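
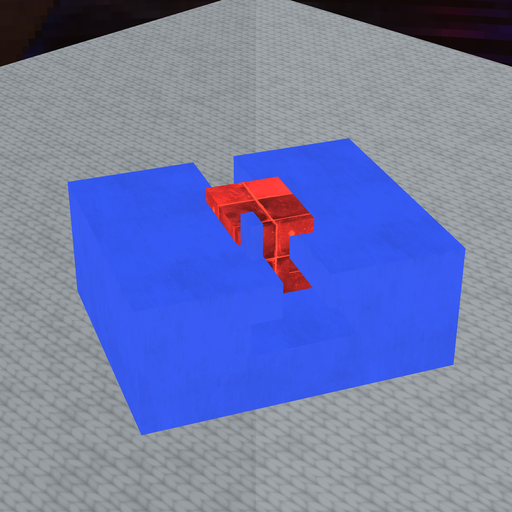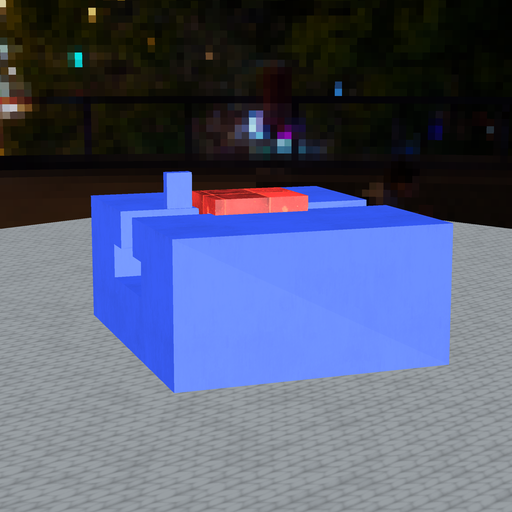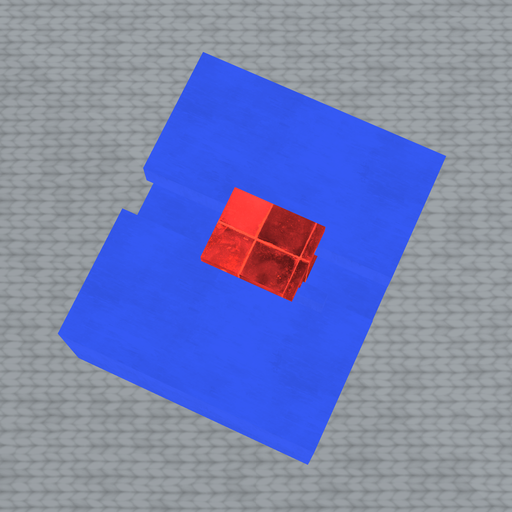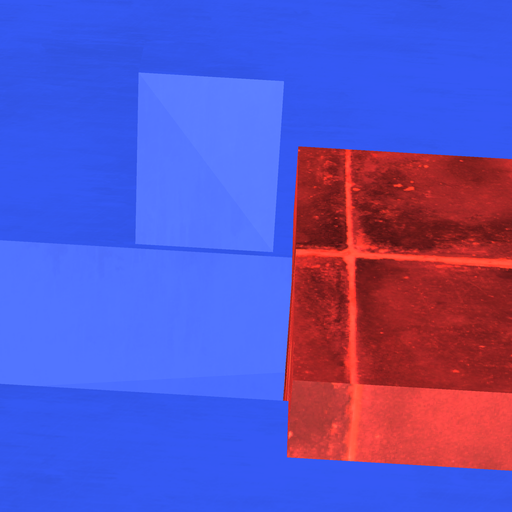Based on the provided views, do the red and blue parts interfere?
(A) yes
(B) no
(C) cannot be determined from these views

(B) no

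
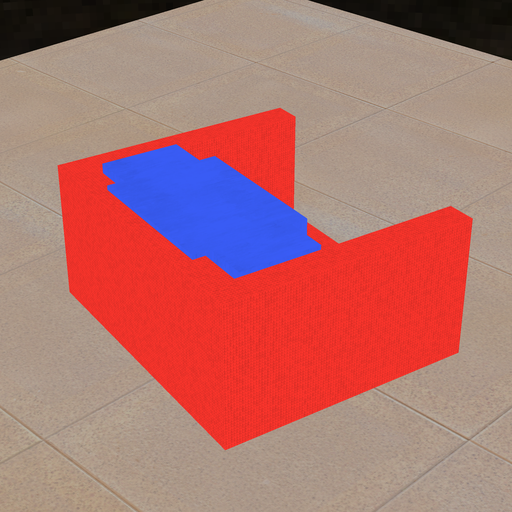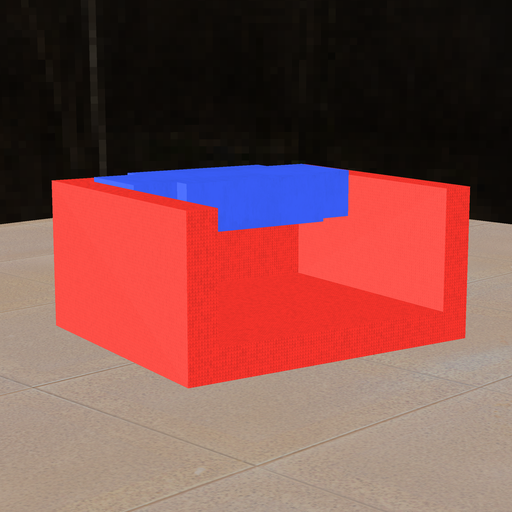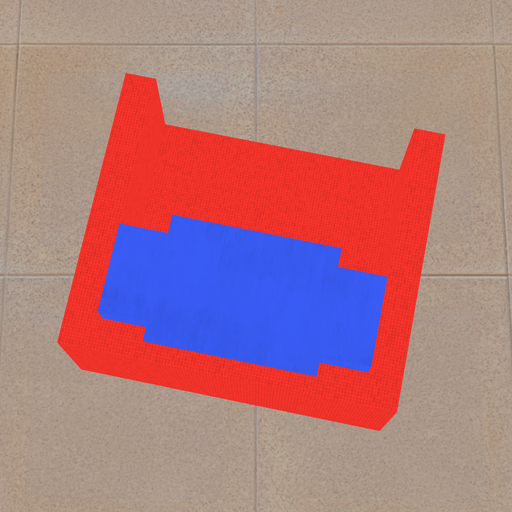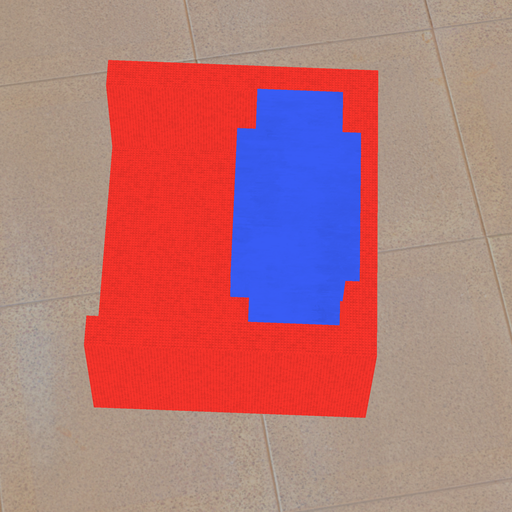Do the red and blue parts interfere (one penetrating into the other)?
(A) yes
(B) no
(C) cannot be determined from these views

(A) yes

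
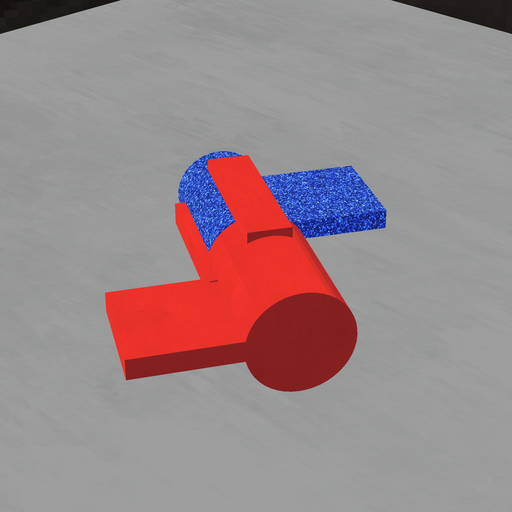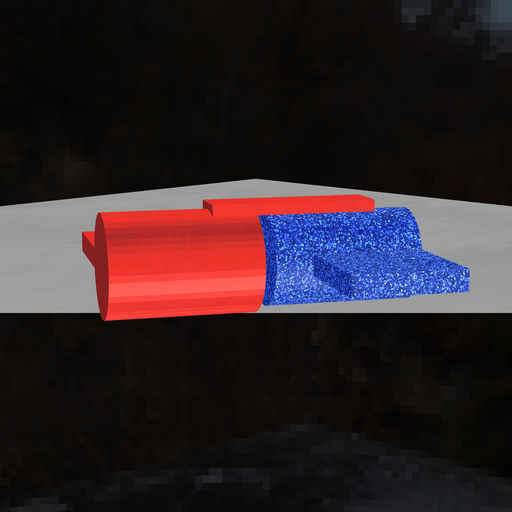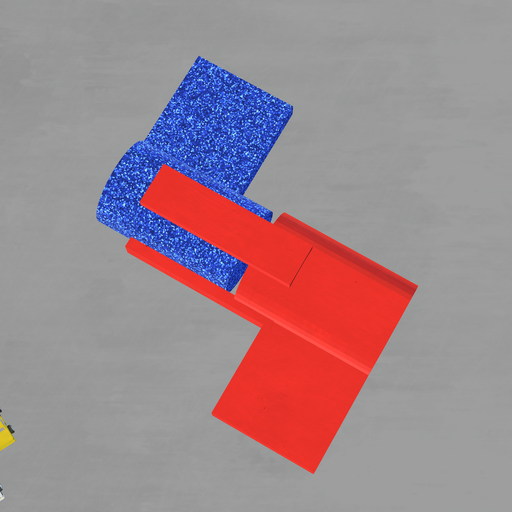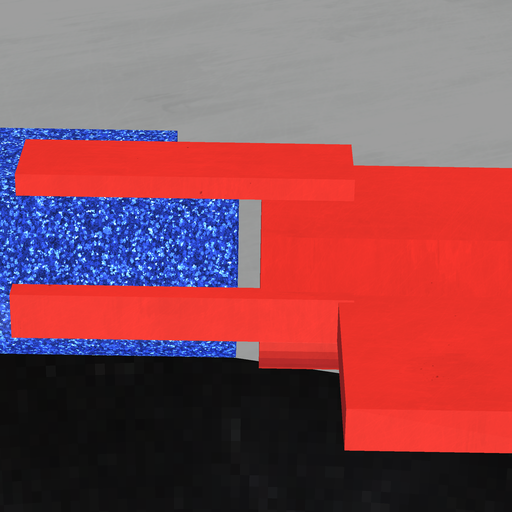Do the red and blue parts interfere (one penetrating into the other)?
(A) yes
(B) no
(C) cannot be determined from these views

(B) no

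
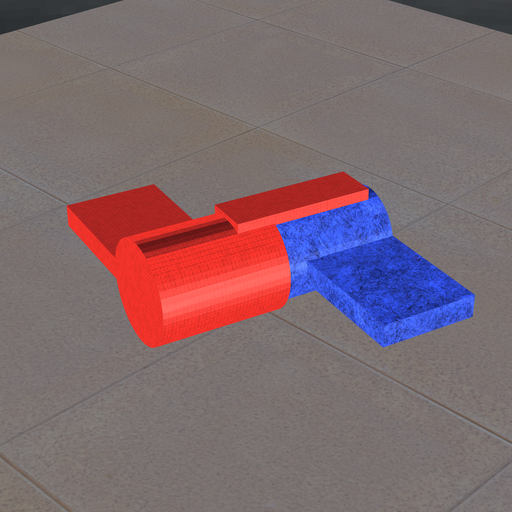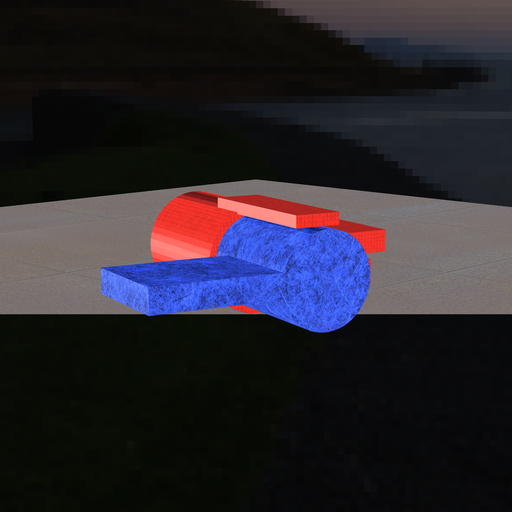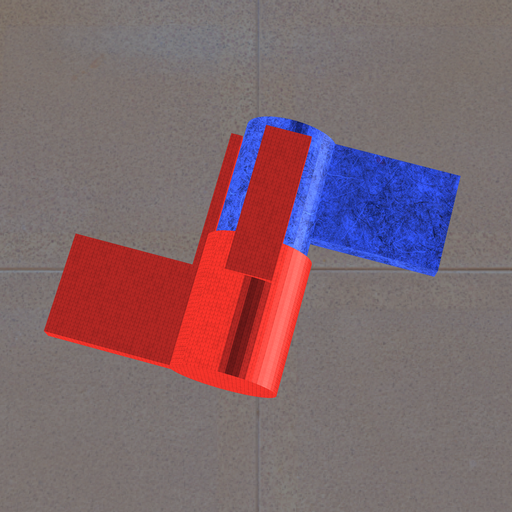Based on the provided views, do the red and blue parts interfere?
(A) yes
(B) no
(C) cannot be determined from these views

(A) yes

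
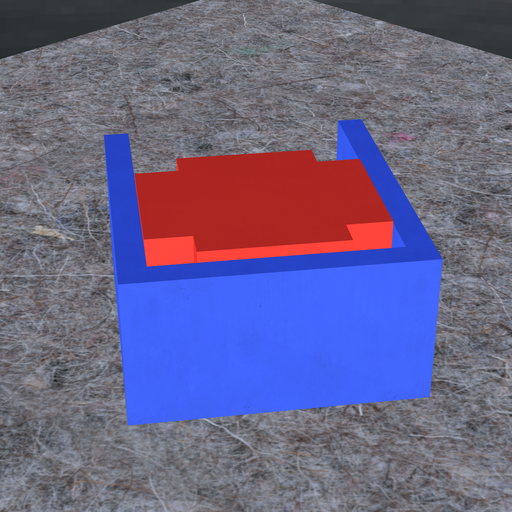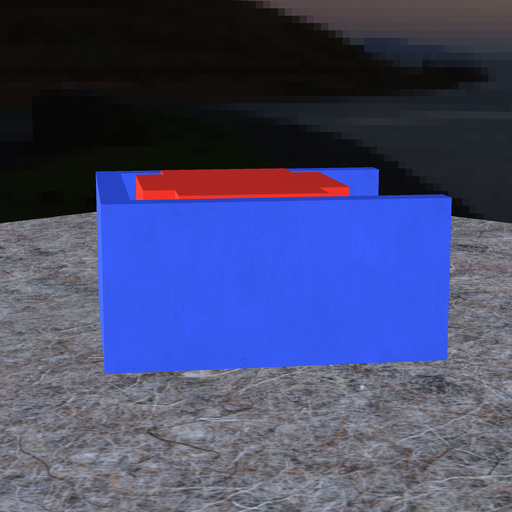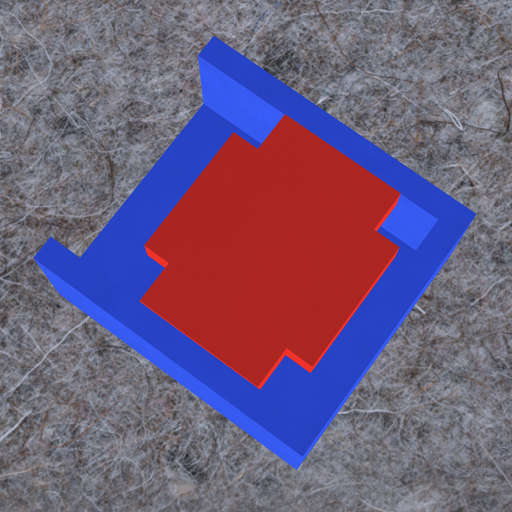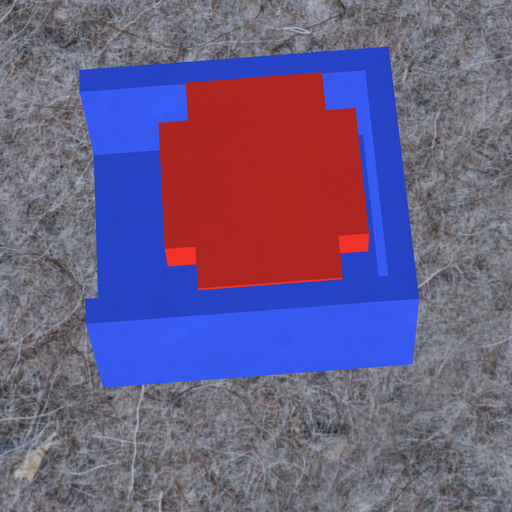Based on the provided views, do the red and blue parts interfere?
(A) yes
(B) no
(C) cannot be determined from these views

(B) no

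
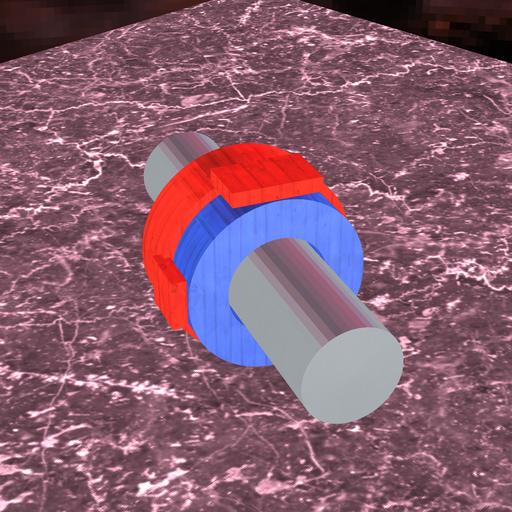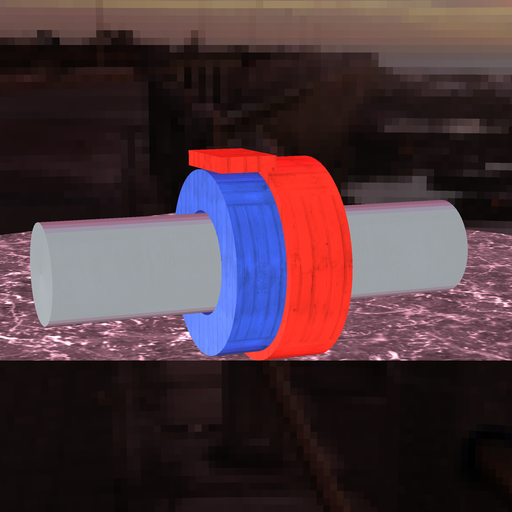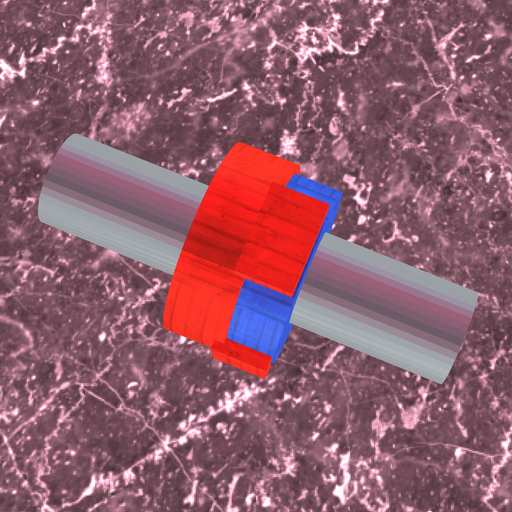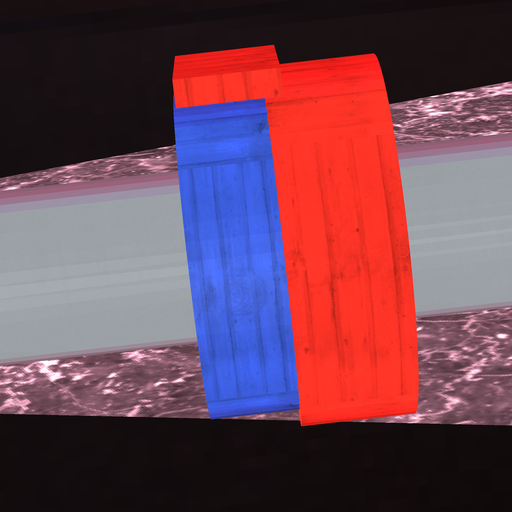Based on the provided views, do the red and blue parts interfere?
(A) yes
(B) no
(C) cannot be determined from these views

(A) yes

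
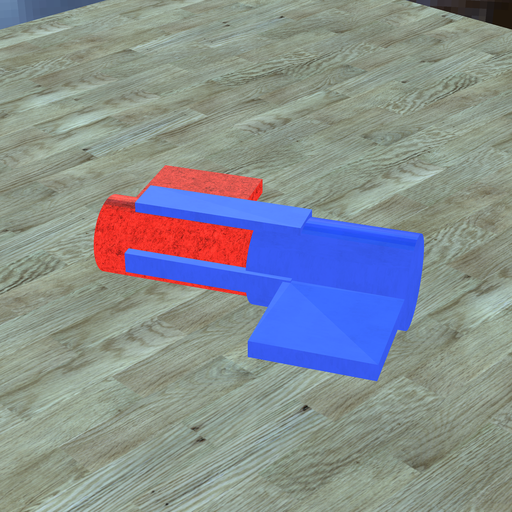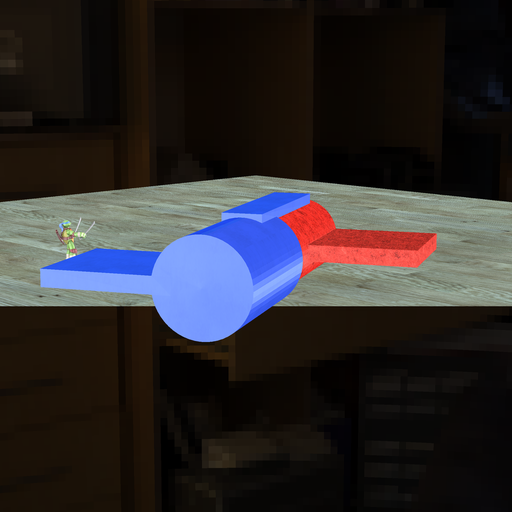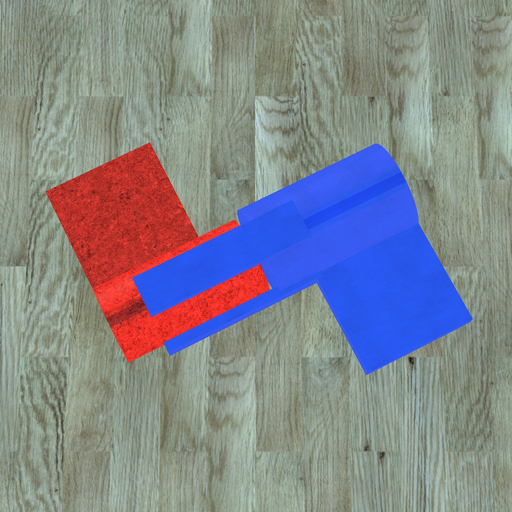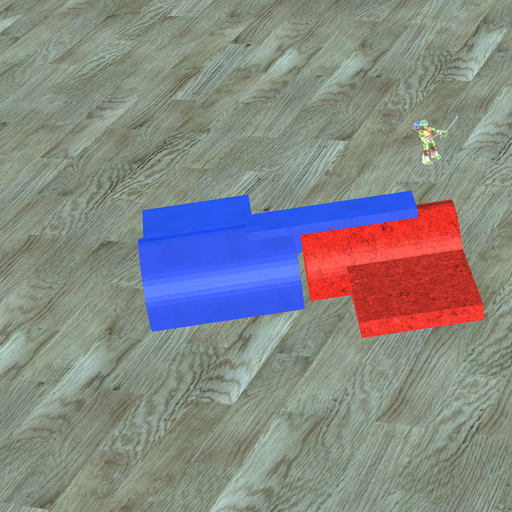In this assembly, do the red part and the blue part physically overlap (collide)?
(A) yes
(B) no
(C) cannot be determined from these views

(B) no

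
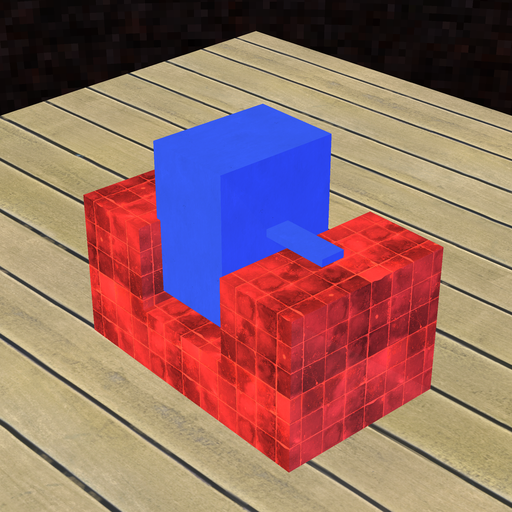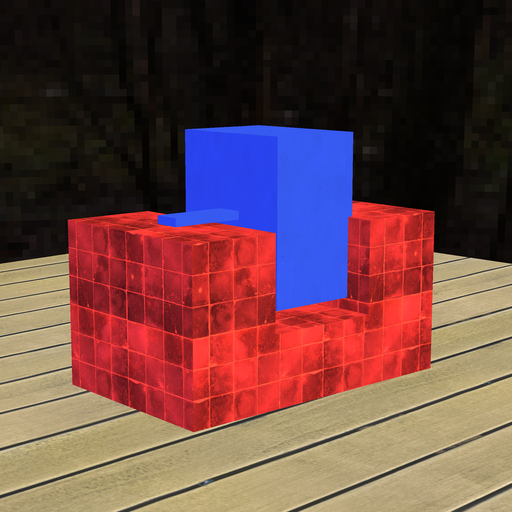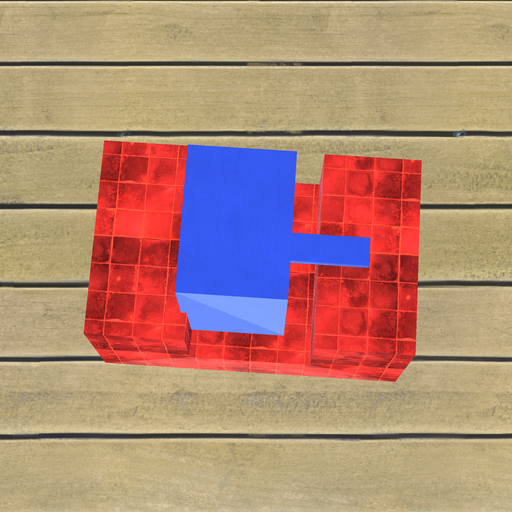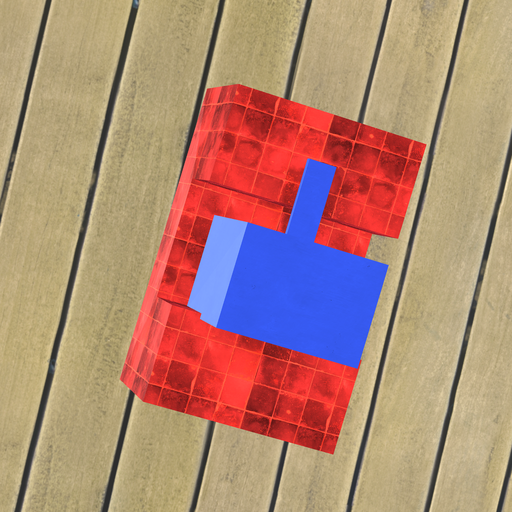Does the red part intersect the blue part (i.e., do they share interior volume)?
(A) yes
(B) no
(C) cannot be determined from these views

(A) yes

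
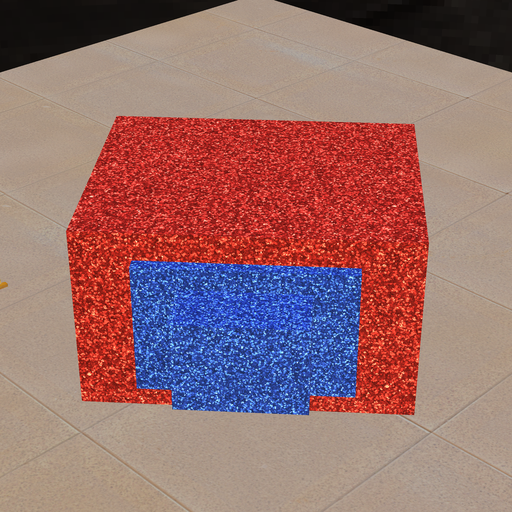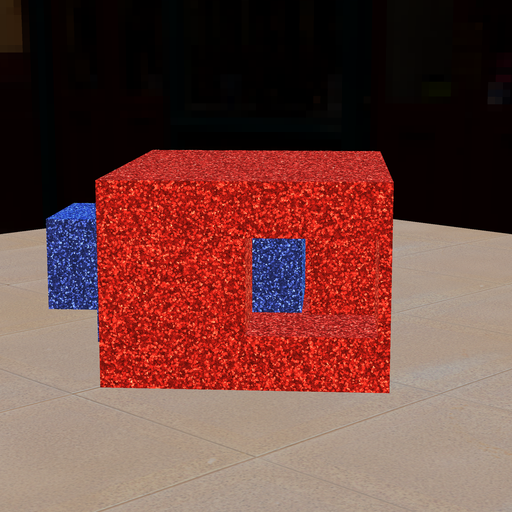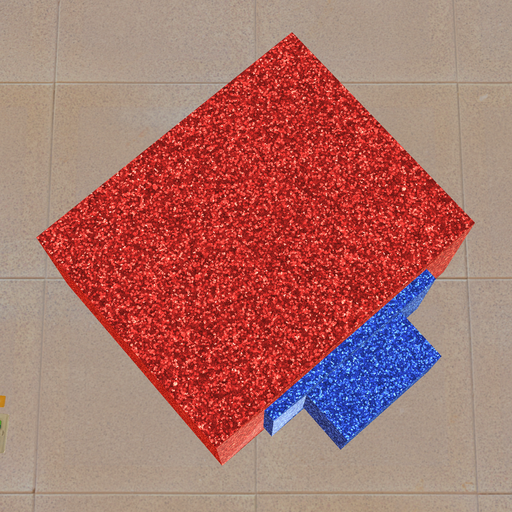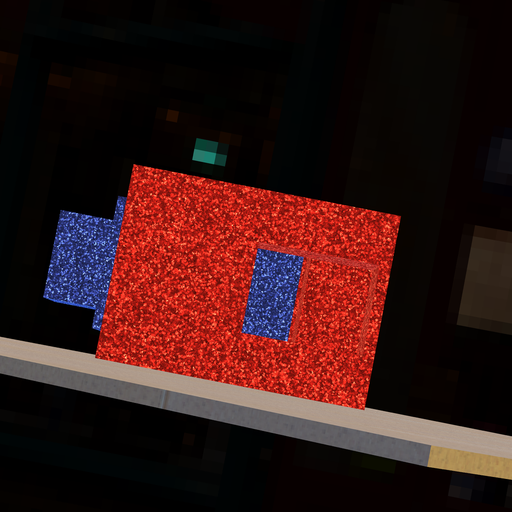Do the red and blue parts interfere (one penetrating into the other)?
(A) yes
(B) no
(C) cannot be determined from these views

(B) no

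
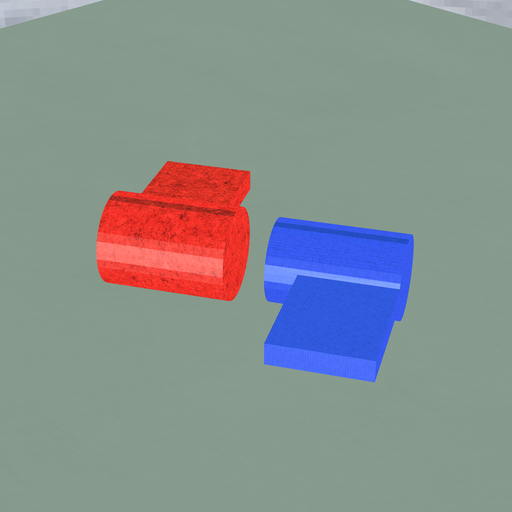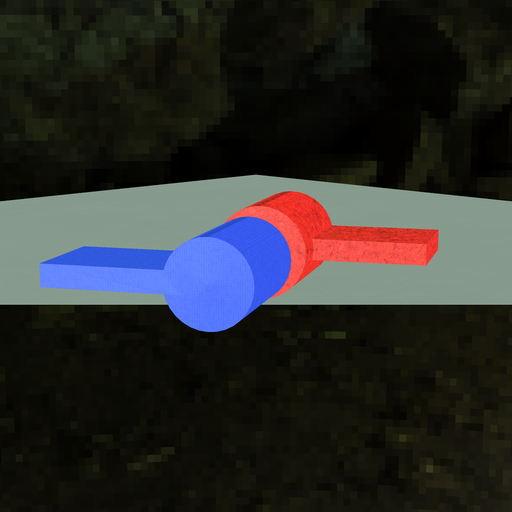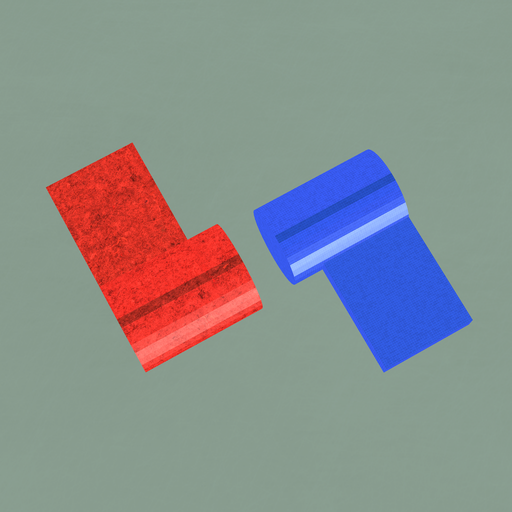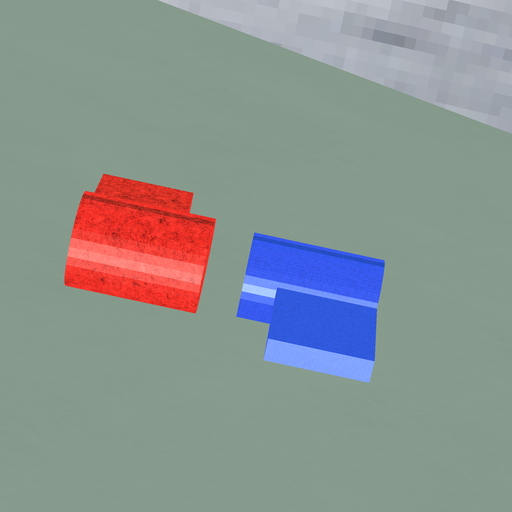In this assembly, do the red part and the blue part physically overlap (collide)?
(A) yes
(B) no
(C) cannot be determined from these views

(B) no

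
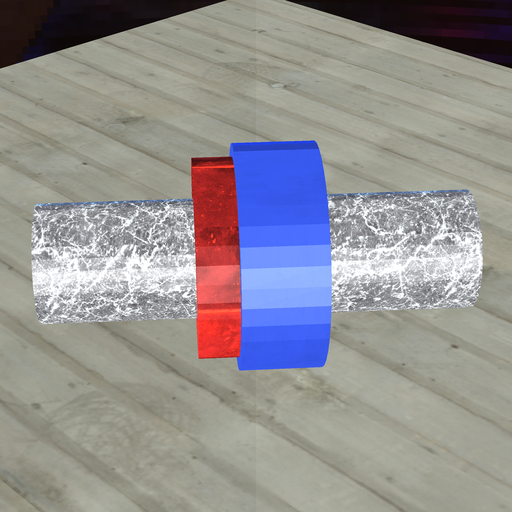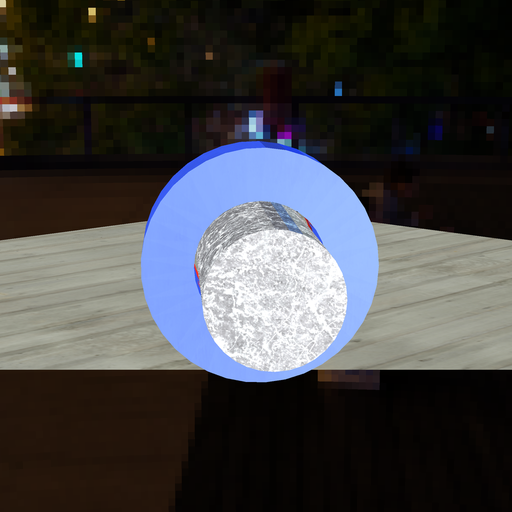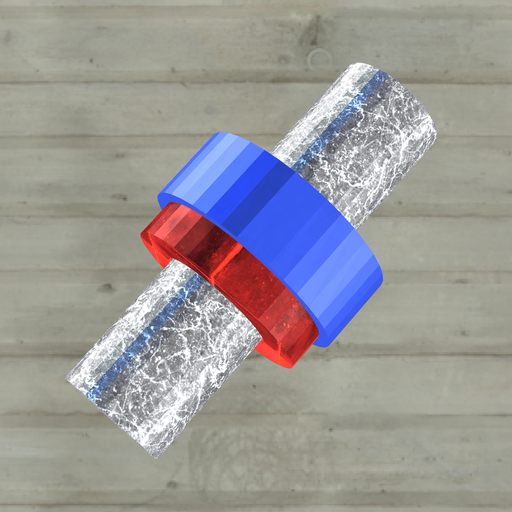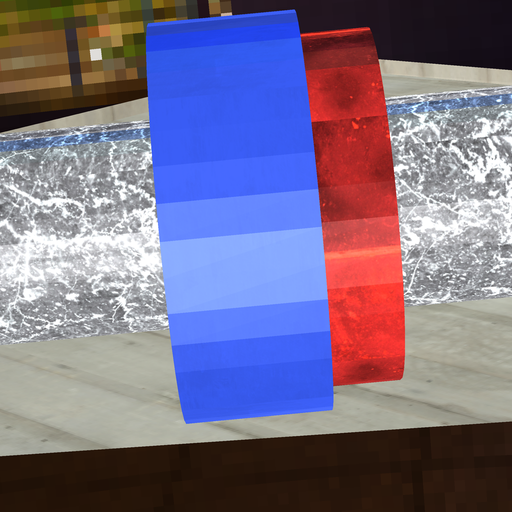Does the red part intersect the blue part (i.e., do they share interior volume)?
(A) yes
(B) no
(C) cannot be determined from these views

(A) yes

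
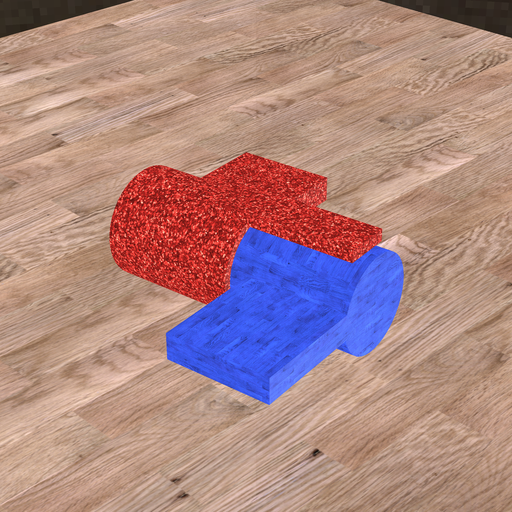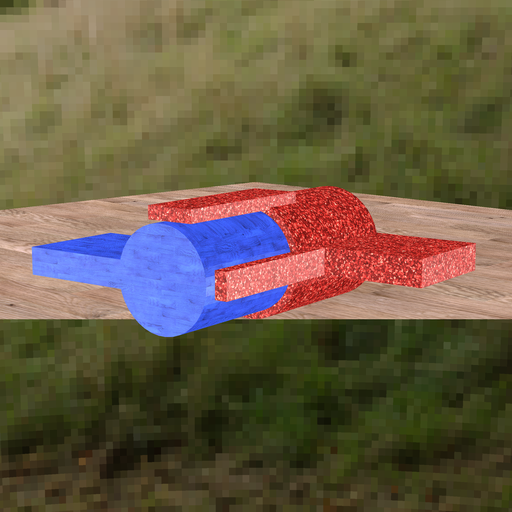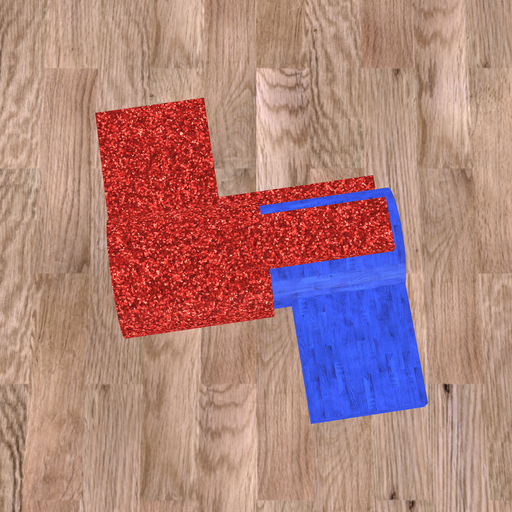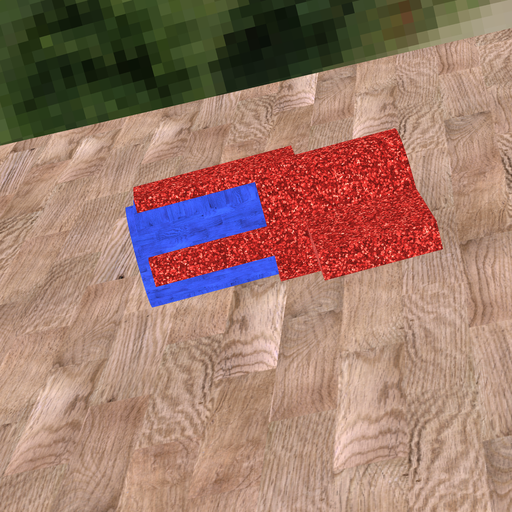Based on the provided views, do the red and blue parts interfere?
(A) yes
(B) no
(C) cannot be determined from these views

(A) yes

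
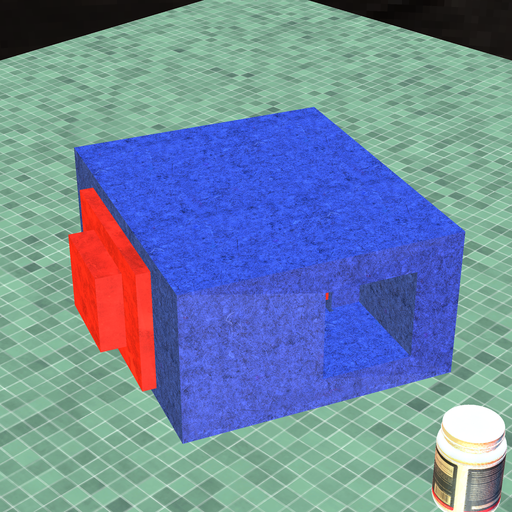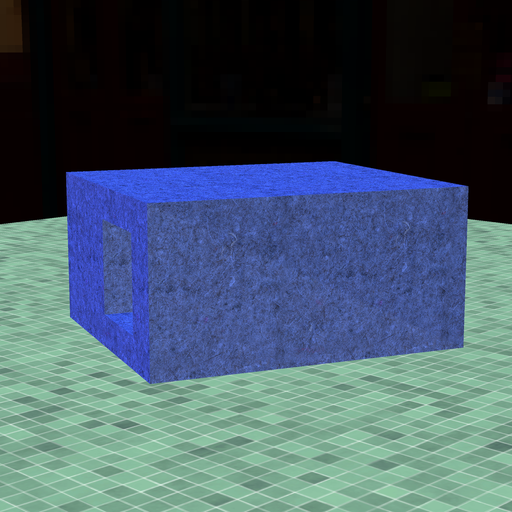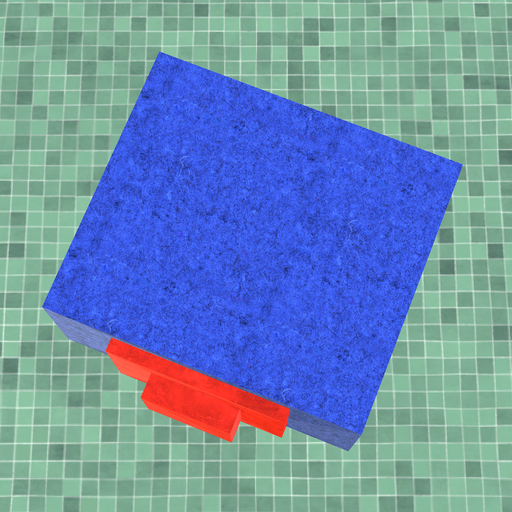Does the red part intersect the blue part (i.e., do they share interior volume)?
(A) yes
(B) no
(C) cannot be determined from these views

(C) cannot be determined from these views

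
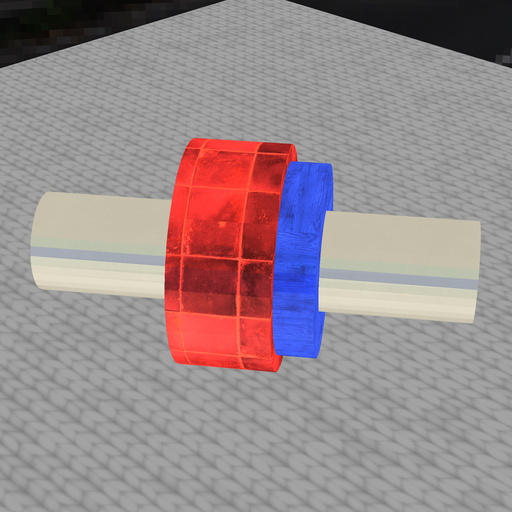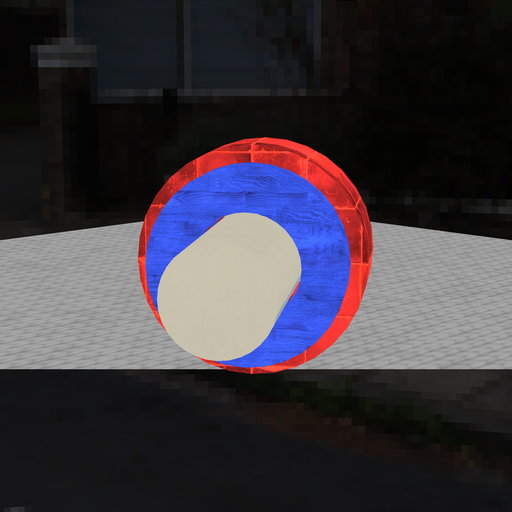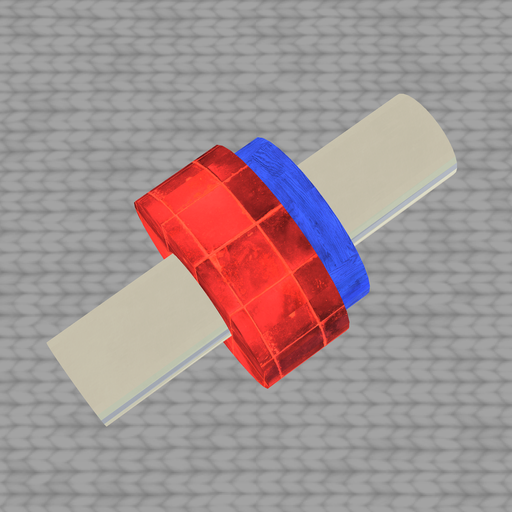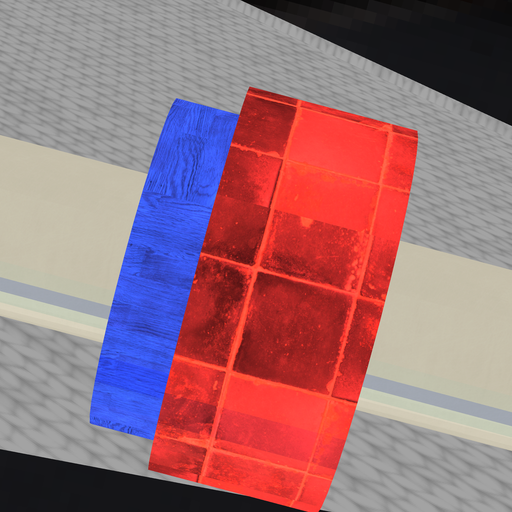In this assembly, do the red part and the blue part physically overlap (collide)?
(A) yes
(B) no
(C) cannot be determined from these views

(A) yes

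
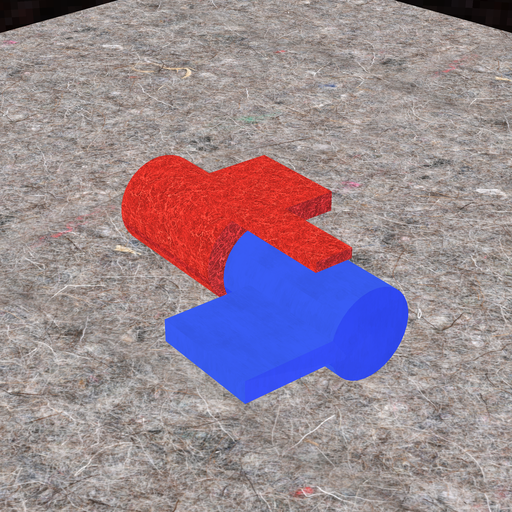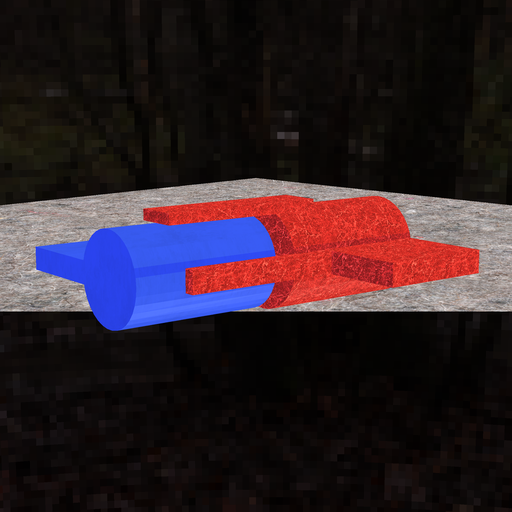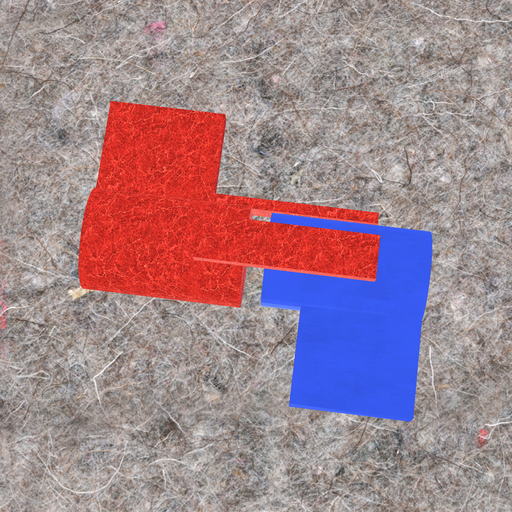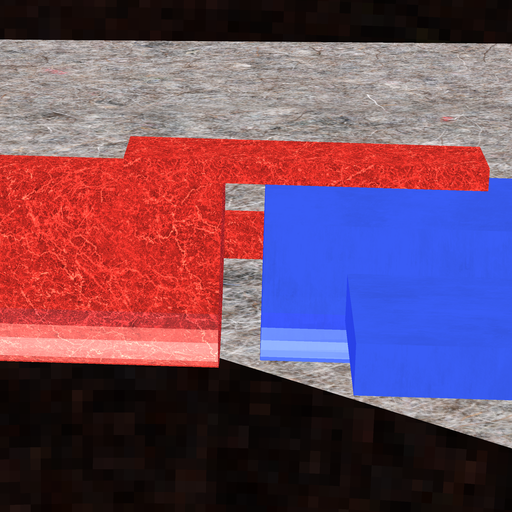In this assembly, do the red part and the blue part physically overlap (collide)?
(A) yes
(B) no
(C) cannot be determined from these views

(B) no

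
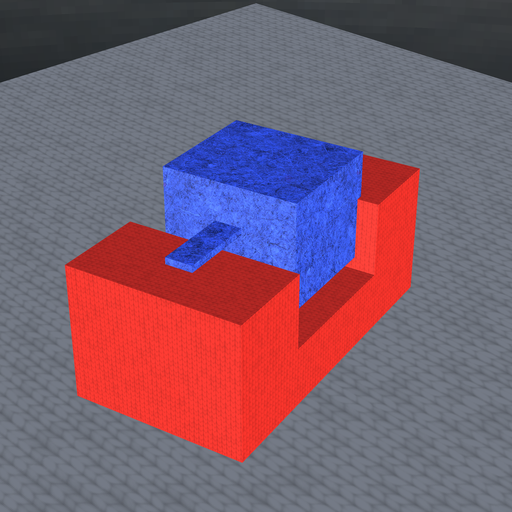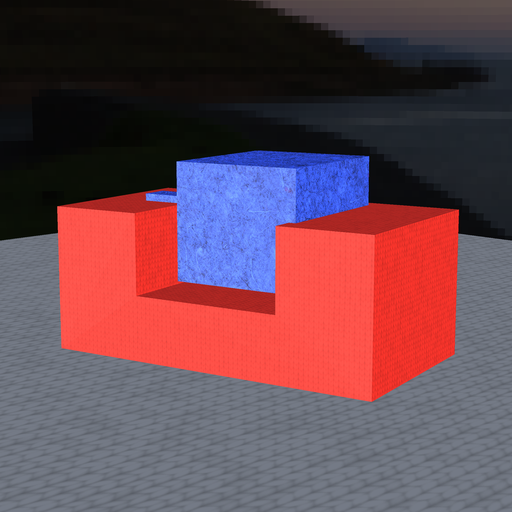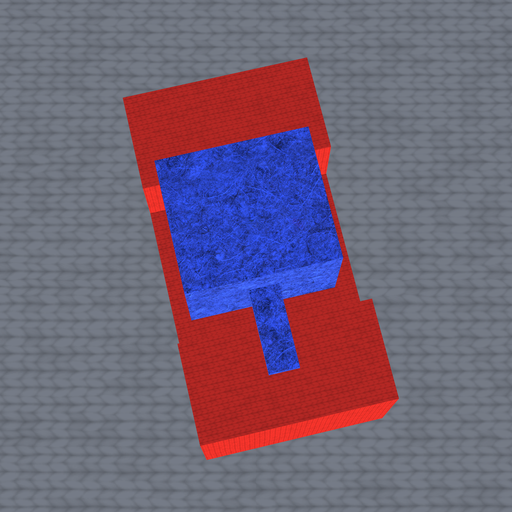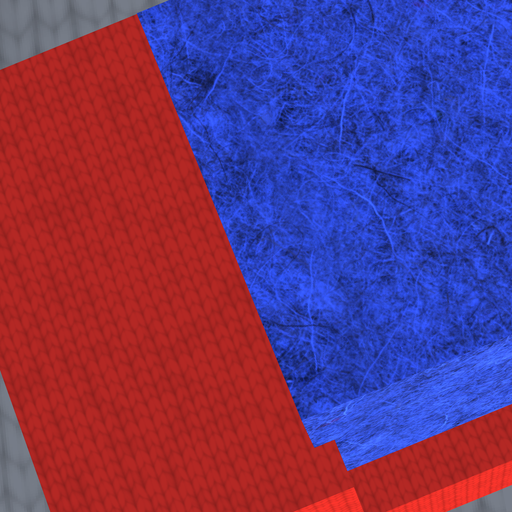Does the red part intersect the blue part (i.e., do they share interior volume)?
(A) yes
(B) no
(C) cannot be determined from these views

(A) yes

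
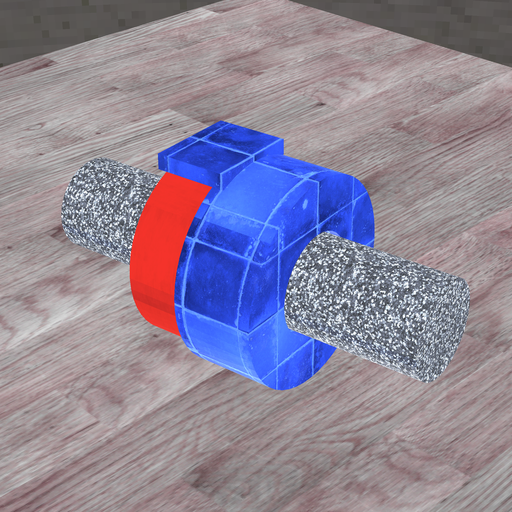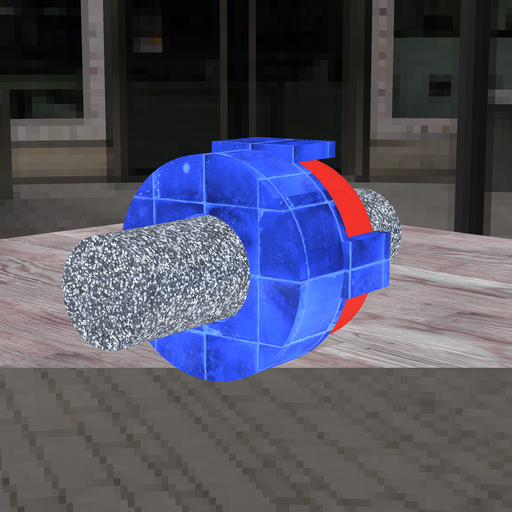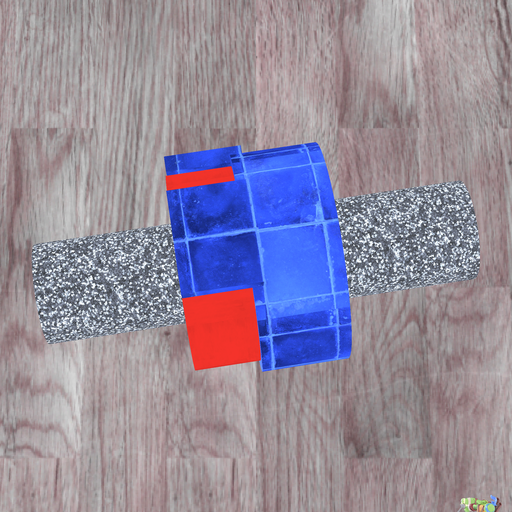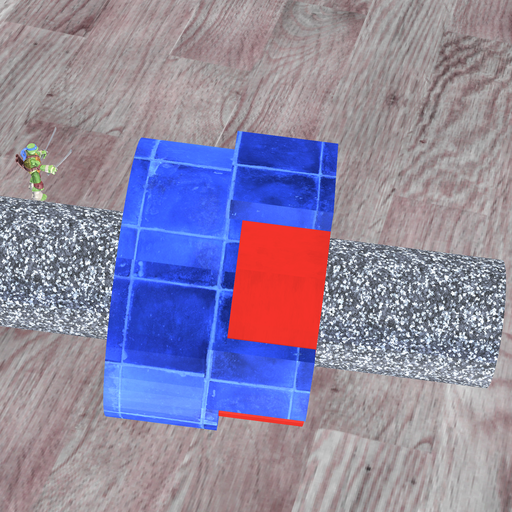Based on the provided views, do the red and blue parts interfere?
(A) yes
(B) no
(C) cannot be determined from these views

(A) yes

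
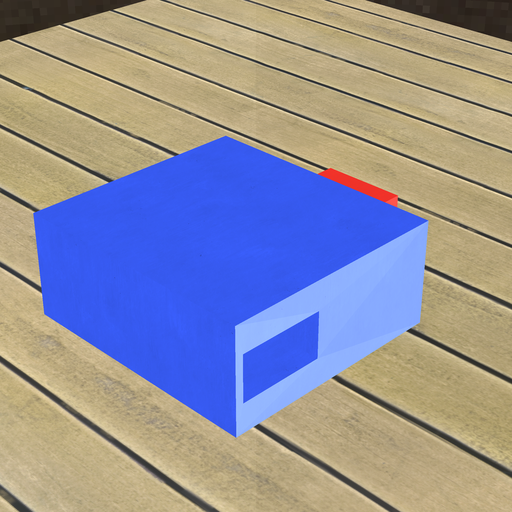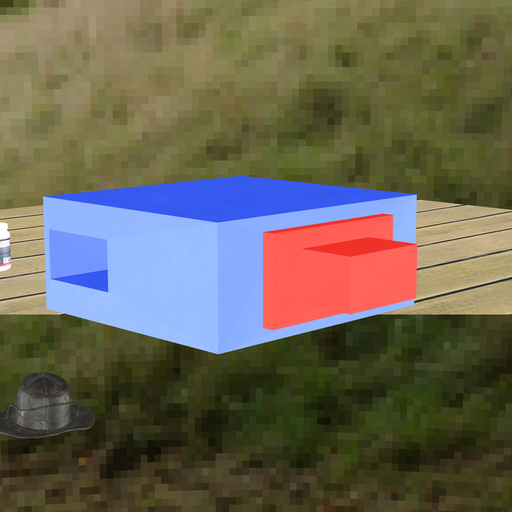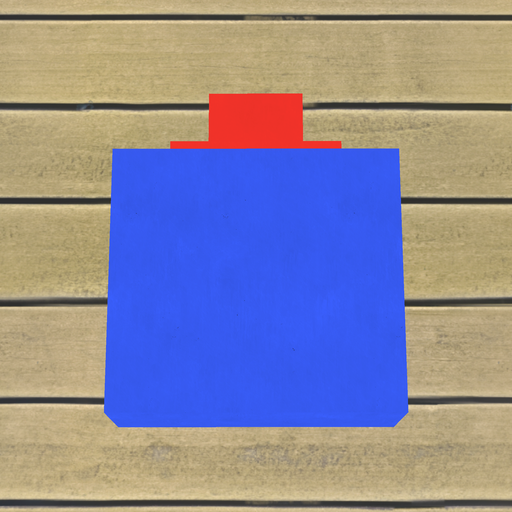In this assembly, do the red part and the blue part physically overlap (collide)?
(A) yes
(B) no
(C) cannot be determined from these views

(C) cannot be determined from these views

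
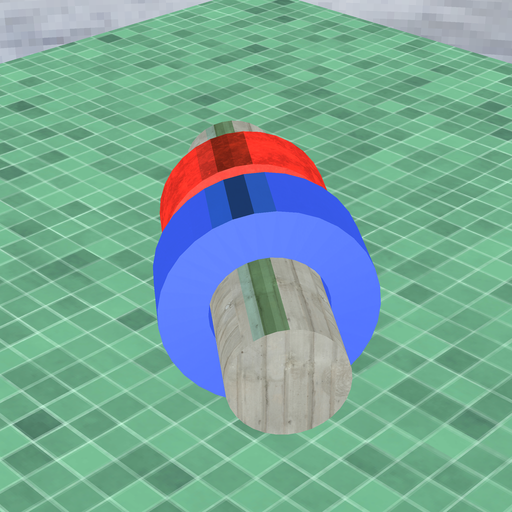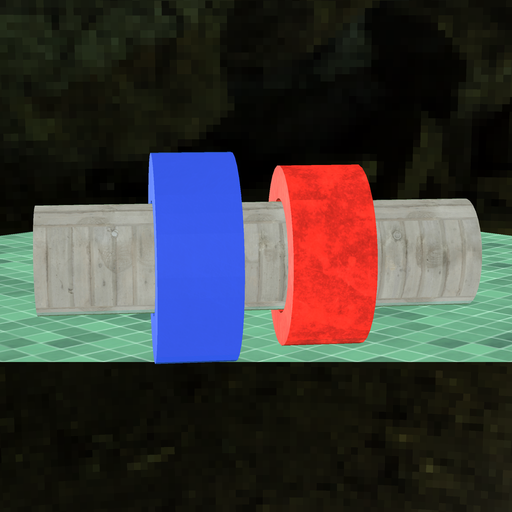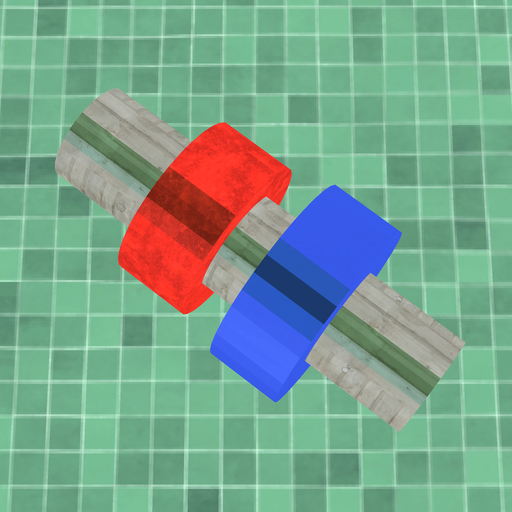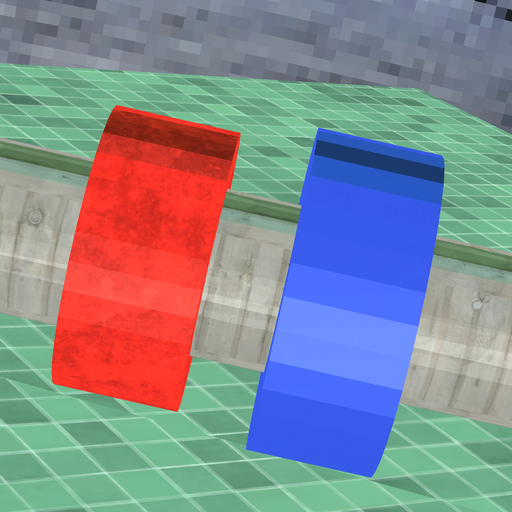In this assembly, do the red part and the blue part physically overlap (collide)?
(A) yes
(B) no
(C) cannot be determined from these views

(B) no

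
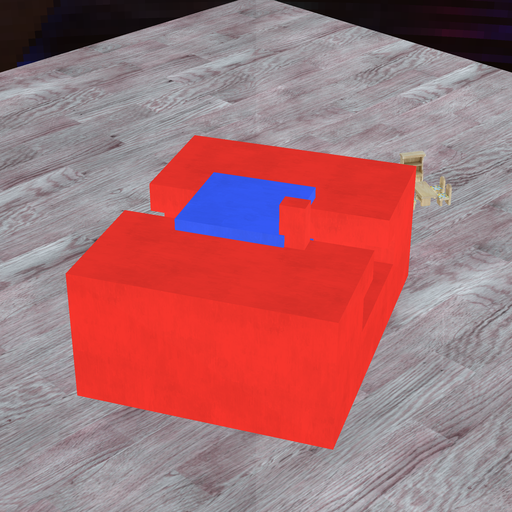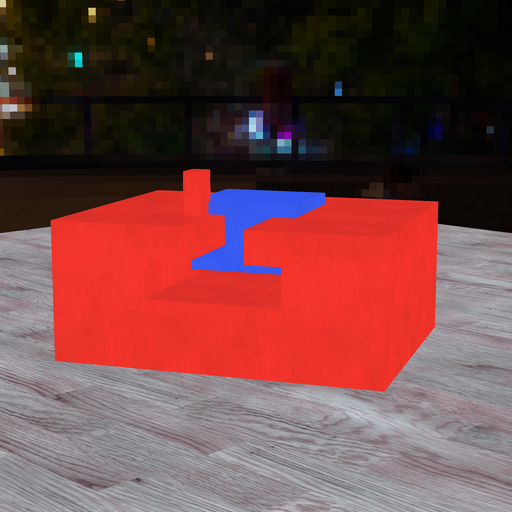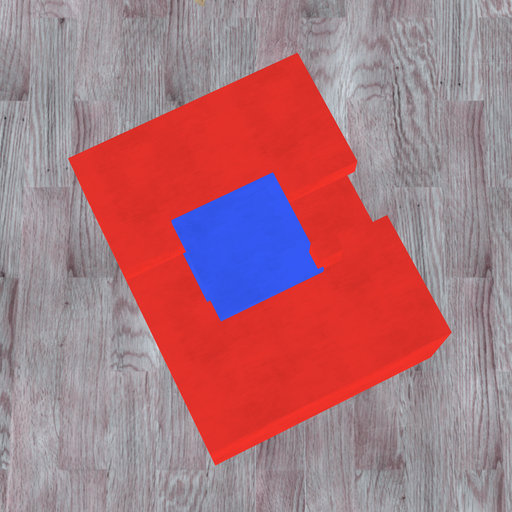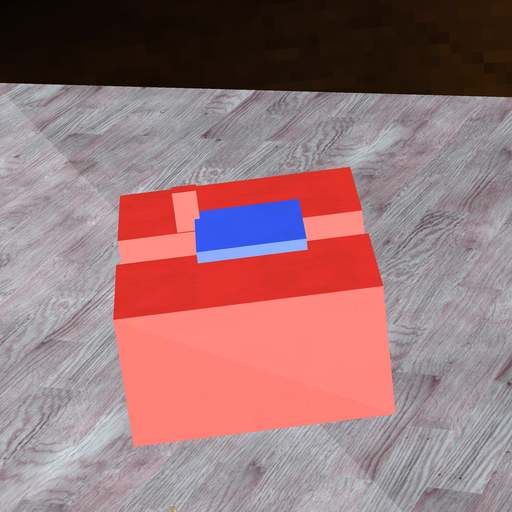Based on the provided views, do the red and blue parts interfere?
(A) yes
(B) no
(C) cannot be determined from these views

(A) yes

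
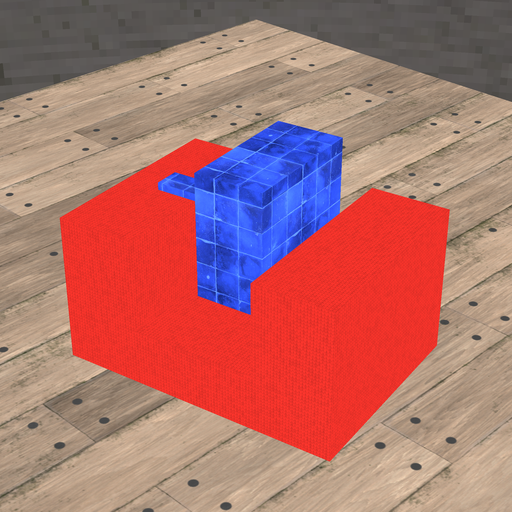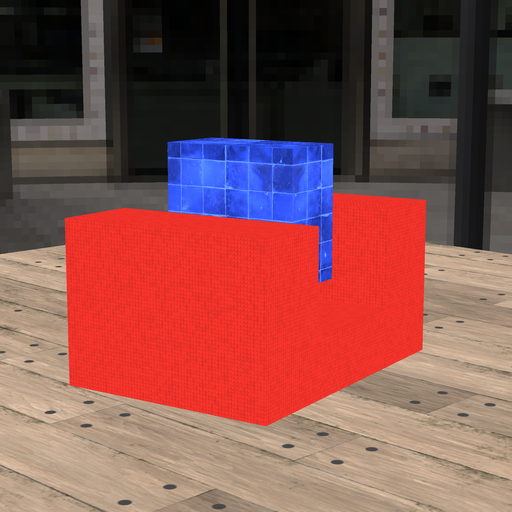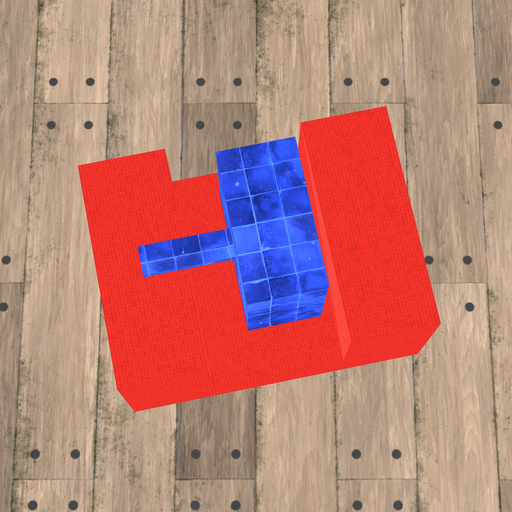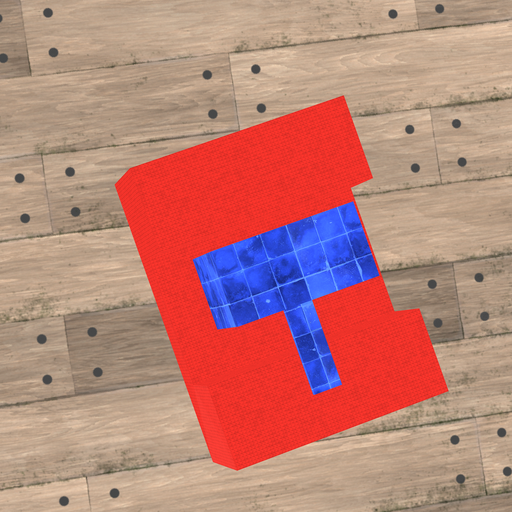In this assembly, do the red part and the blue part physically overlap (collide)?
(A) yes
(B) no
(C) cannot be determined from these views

(B) no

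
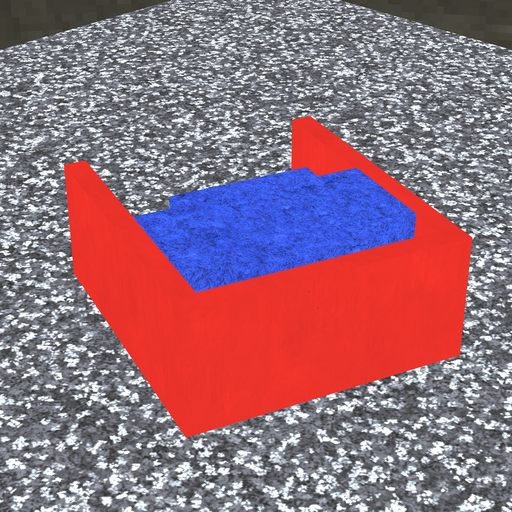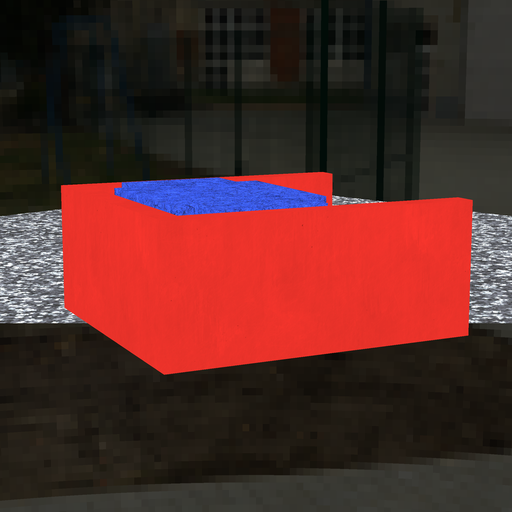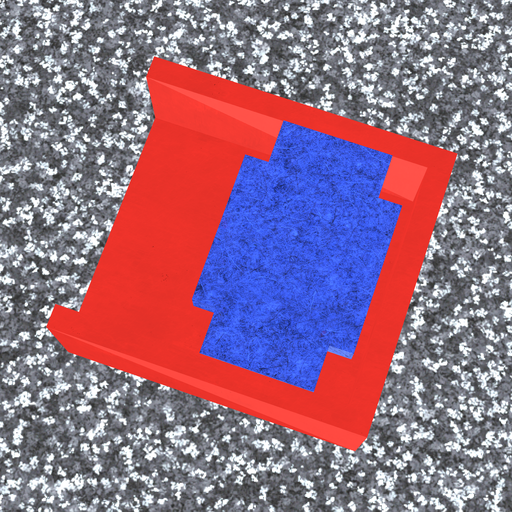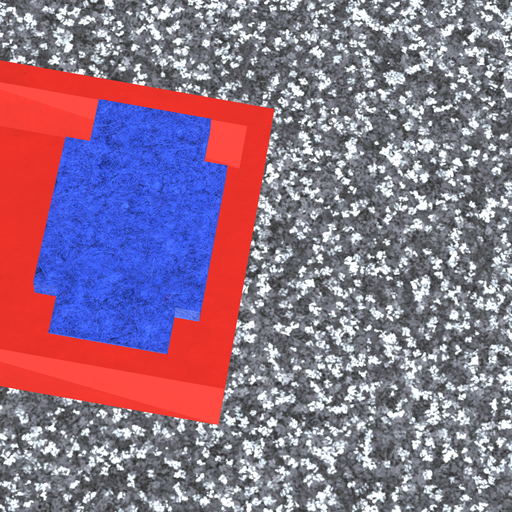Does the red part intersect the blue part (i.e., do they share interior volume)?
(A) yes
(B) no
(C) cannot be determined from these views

(B) no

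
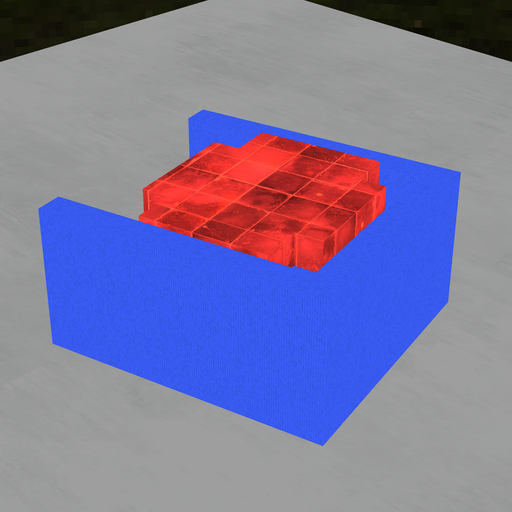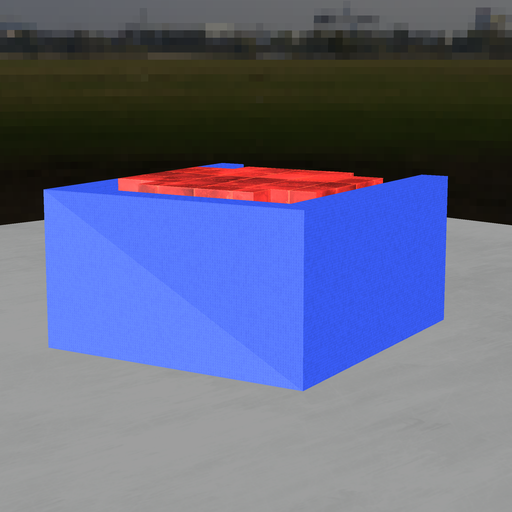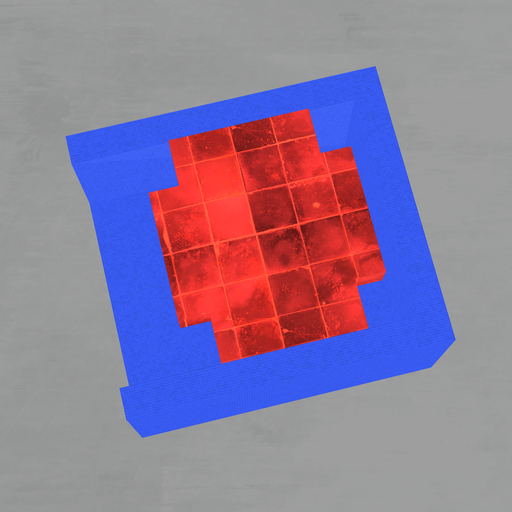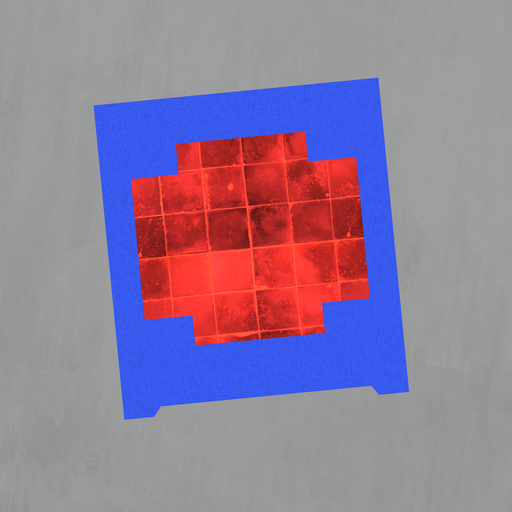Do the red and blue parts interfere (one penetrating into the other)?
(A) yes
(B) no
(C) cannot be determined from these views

(B) no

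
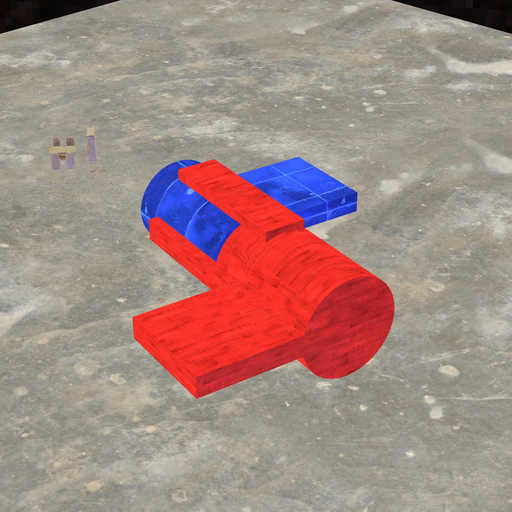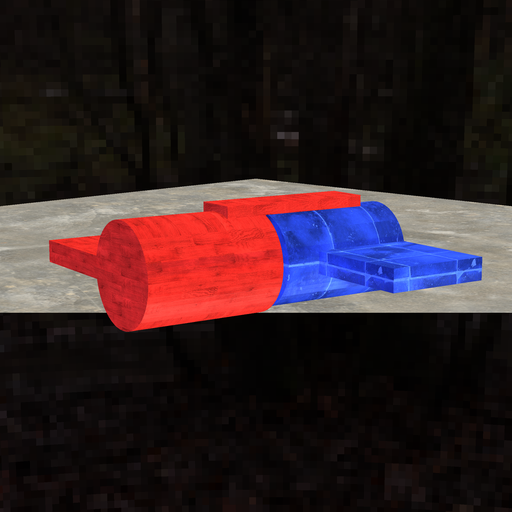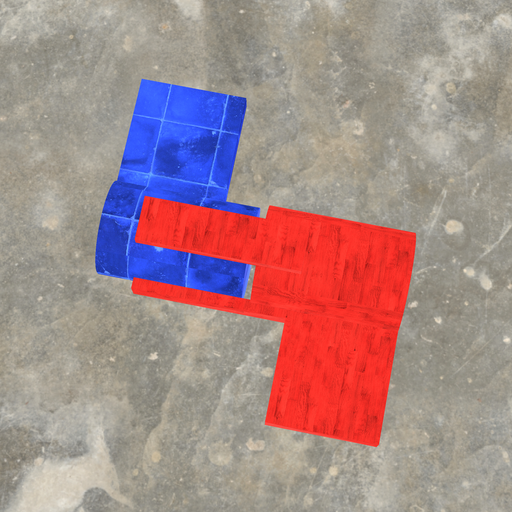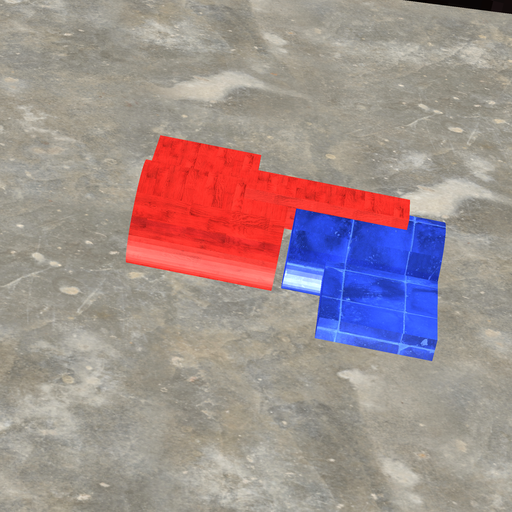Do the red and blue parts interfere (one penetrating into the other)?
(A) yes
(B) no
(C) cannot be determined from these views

(B) no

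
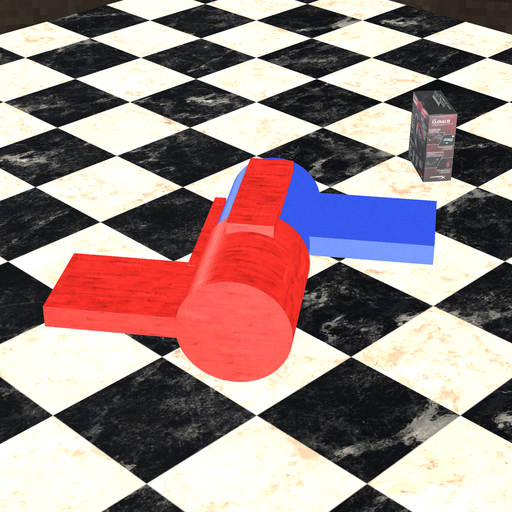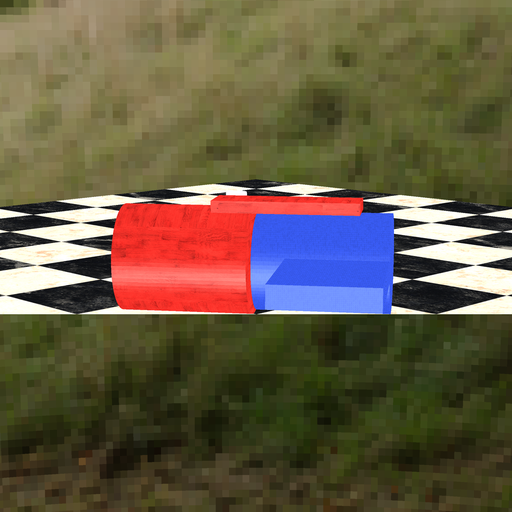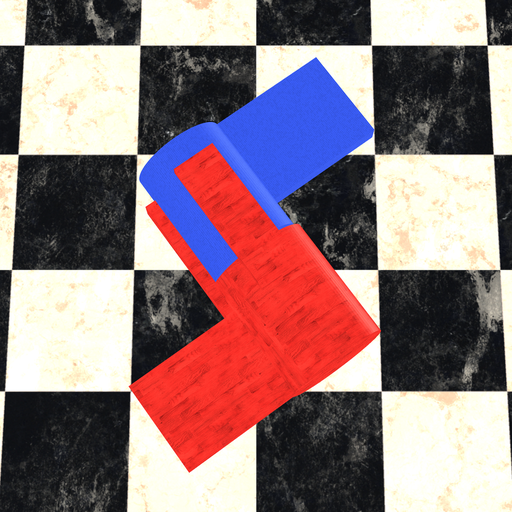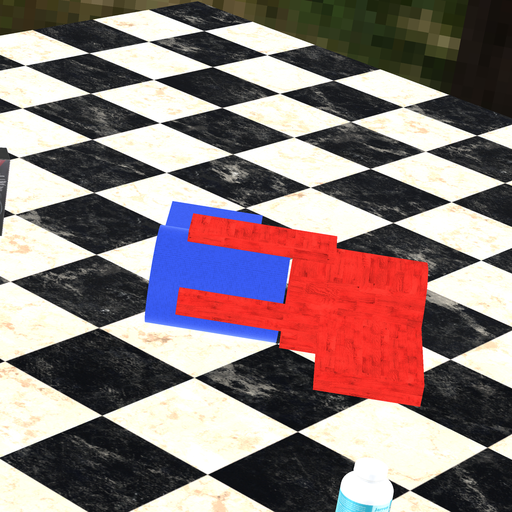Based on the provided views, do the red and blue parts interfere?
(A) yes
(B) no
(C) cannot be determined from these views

(B) no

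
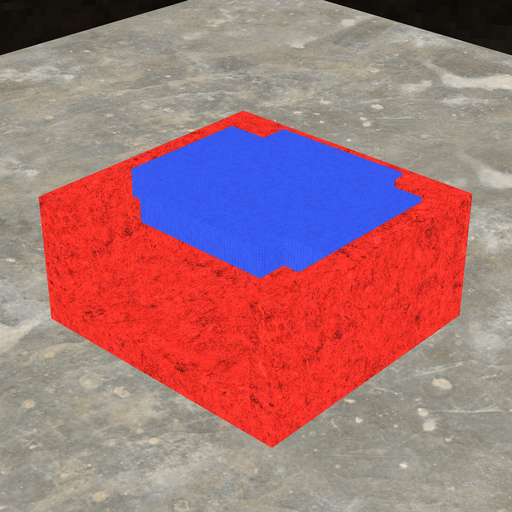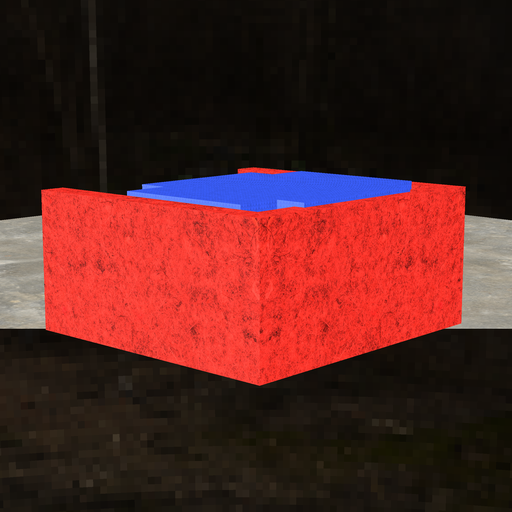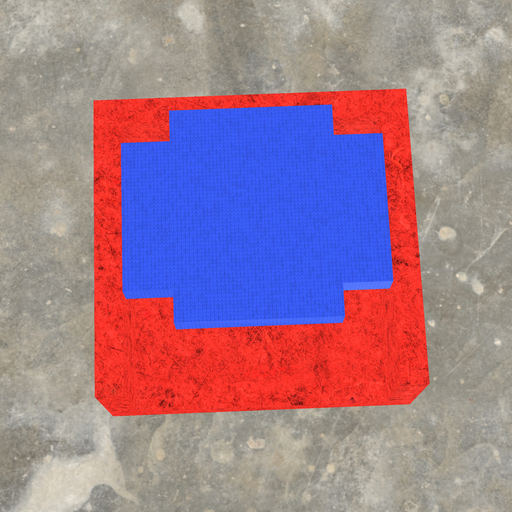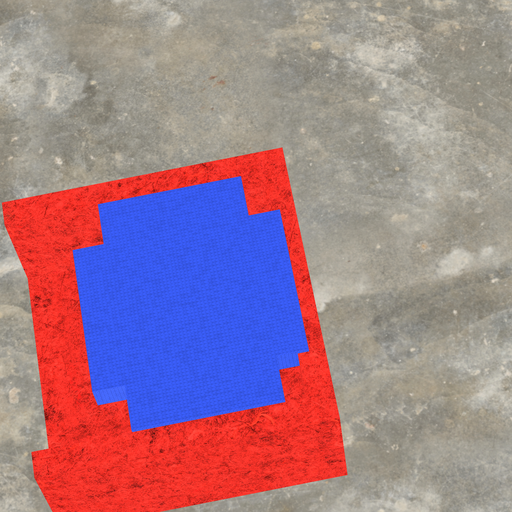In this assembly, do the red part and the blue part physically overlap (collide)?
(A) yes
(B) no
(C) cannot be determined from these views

(A) yes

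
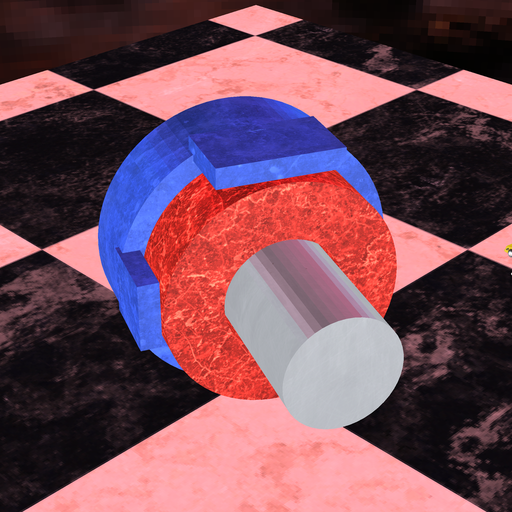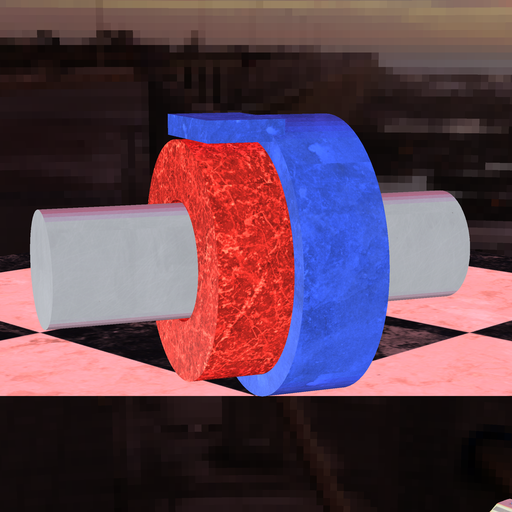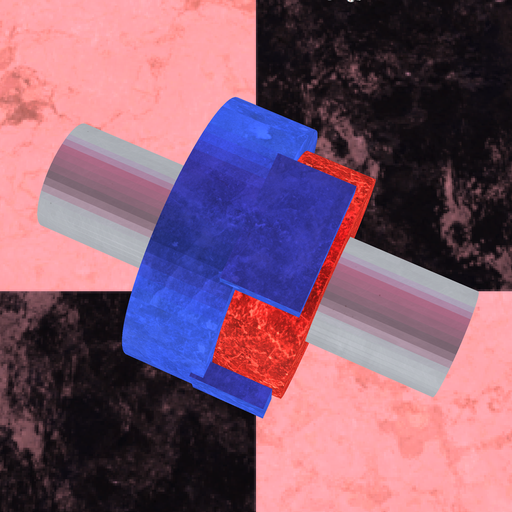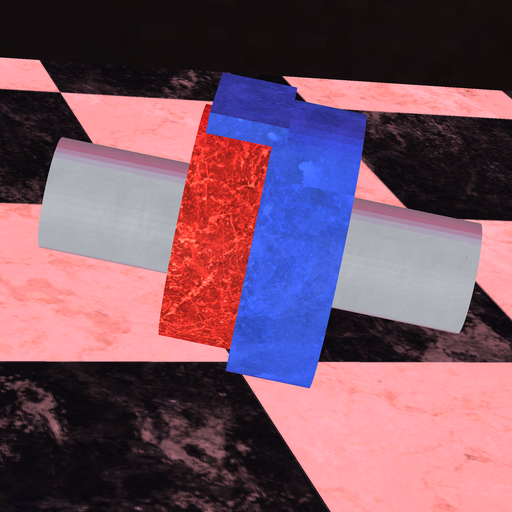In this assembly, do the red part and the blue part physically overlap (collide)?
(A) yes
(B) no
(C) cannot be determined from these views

(A) yes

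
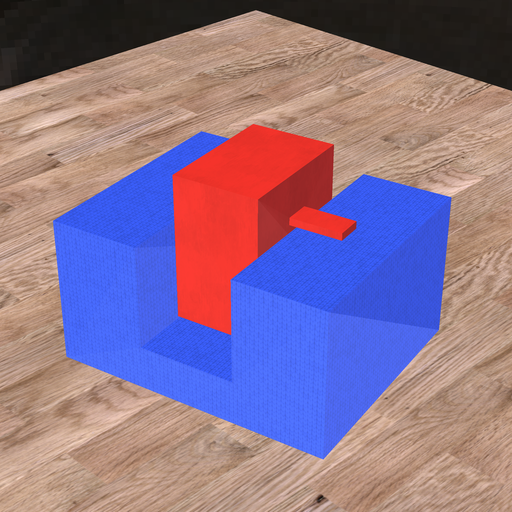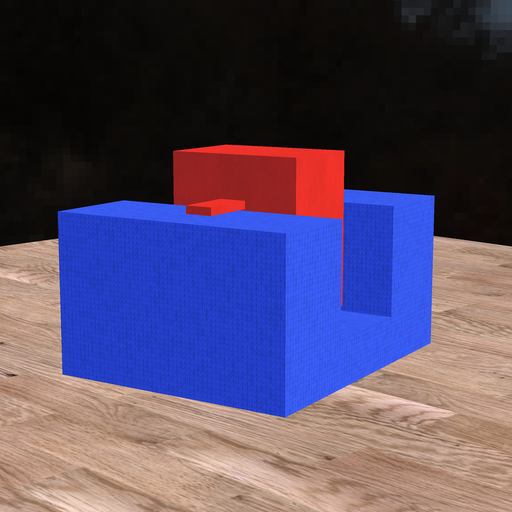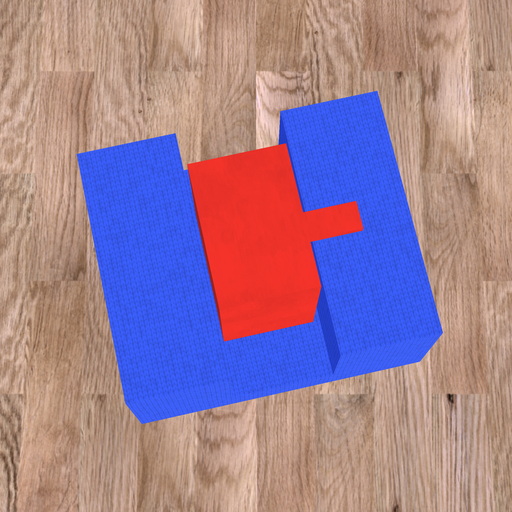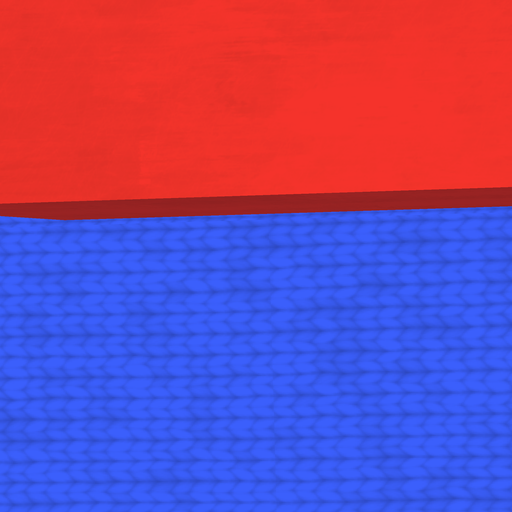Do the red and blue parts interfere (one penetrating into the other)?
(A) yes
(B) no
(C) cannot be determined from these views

(B) no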